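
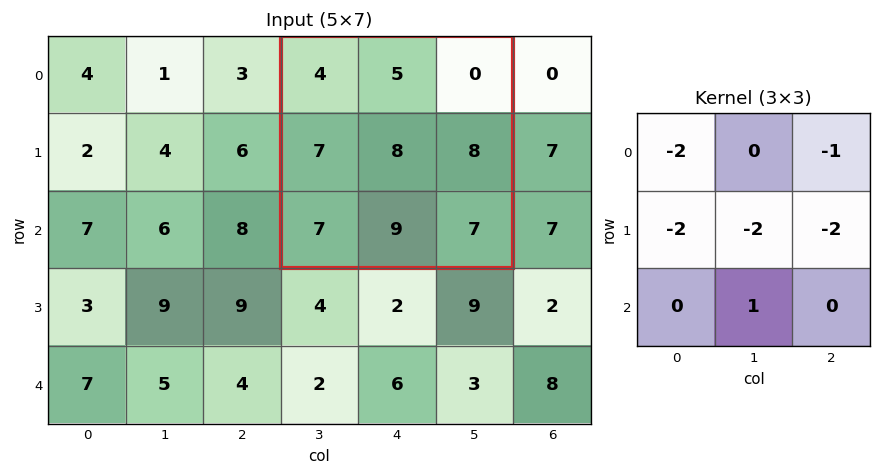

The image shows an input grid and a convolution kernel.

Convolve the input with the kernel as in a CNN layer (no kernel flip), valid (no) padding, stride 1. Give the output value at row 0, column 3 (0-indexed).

The receptive field on the input at this output position is [4 5 0 / 7 8 8 / 7 9 7]. Elementwise product with the kernel and sum: 4·-2 + 0·-1 + 7·-2 + 8·-2 + 8·-2 + 9·1.

-45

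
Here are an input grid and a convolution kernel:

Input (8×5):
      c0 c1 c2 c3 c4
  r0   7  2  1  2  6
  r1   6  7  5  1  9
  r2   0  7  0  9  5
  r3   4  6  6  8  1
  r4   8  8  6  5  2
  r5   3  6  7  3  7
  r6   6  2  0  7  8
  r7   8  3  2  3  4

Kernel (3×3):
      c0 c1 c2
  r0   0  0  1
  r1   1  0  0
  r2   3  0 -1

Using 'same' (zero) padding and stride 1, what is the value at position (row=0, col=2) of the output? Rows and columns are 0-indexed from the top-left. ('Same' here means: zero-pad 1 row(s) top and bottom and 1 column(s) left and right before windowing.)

The receptive field on the zero-padded input at this output position is [0 0 0 / 2 1 2 / 7 5 1]. Elementwise product with the kernel and sum: 0·1 + 2·1 + 7·3 + 1·-1.

22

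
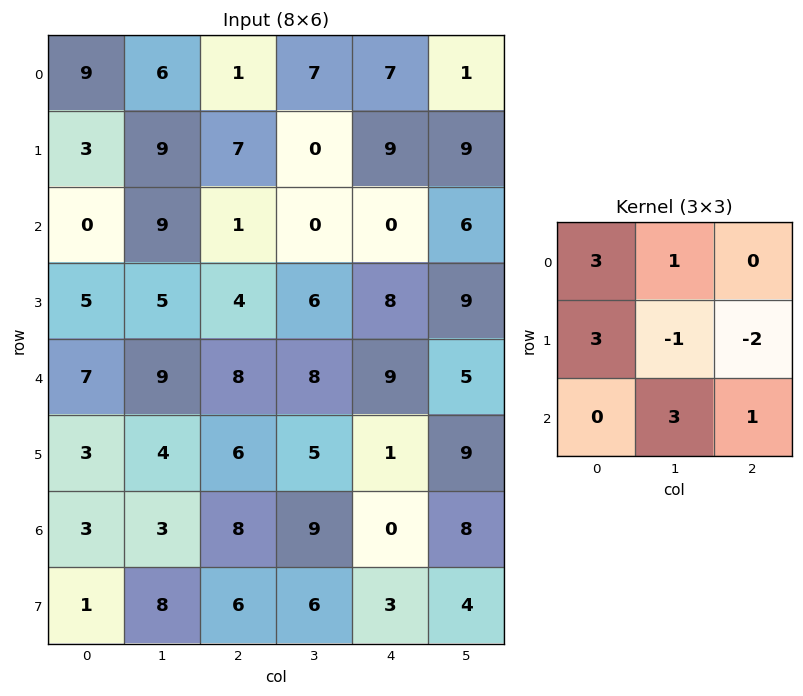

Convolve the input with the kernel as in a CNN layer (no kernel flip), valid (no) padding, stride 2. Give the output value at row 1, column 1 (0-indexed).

26

The receptive field on the input at this output position is [1 0 0 / 4 6 8 / 8 8 9]. Elementwise product with the kernel and sum: 1·3 + 0·1 + 4·3 + 6·-1 + 8·-2 + 8·3 + 9·1.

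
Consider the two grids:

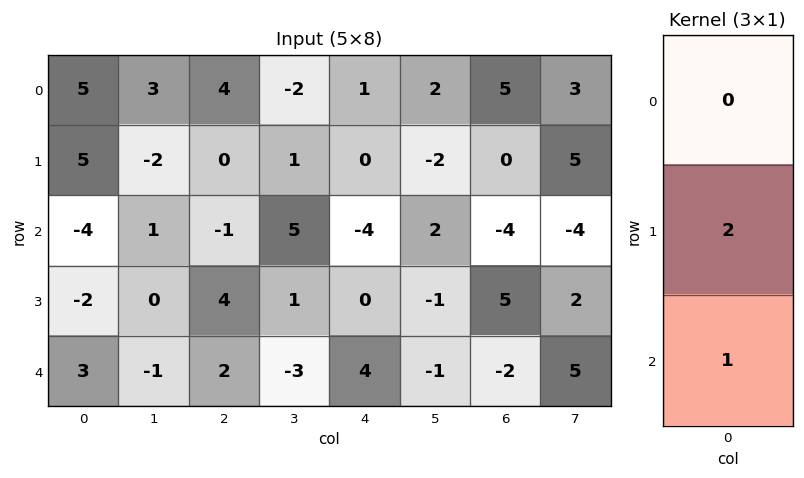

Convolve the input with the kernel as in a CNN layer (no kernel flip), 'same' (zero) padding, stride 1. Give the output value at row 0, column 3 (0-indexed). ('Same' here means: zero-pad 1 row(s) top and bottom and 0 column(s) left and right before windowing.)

-3

The receptive field on the zero-padded input at this output position is [0 / -2 / 1]. Elementwise product with the kernel and sum: -2·2 + 1·1.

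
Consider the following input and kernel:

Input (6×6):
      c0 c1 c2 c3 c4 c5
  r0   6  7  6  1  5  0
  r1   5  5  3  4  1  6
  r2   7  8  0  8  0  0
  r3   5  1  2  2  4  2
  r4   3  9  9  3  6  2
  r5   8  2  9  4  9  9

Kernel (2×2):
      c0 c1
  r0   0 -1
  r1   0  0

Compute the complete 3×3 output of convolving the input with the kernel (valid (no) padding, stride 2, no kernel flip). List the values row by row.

-7 -1 0
-8 -8 0
-9 -3 -2

Output[0,0]: The receptive field on the input at this output position is [6 7 / 5 5]. Elementwise product with the kernel and sum: 7·-1.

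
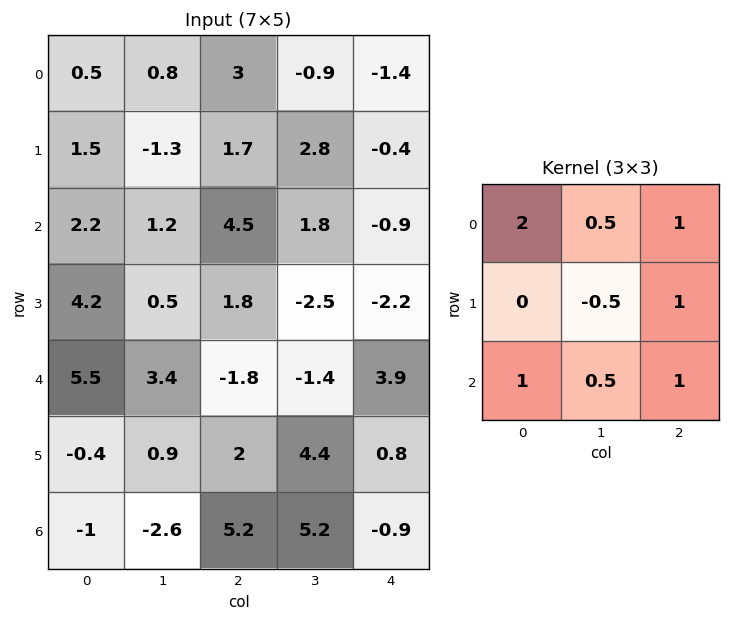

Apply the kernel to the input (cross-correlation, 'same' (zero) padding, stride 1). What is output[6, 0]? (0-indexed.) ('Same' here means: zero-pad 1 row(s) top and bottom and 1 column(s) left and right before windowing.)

-1.4

The receptive field on the zero-padded input at this output position is [0 -0.4 0.9 / 0 -1 -2.6 / 0 0 0]. Elementwise product with the kernel and sum: 0·2 + -0.4·0.5 + 0.9·1 + -1·-0.5 + -2.6·1 + 0·1 + 0·0.5 + 0·1.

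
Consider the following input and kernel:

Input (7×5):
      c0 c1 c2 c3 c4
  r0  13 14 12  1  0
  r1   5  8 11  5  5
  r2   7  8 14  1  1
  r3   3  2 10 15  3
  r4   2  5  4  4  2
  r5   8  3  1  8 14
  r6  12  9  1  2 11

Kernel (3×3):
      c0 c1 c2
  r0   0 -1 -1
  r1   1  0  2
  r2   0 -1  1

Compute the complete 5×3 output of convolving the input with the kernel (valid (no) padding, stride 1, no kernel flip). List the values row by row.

Output[0,0]: The receptive field on the input at this output position is [13 14 12 / 5 8 11 / 7 8 14]. Elementwise product with the kernel and sum: 14·-1 + 12·-1 + 5·1 + 11·2 + 8·-1 + 14·1.
Output[0,1]: The receptive field on the input at this output position is [14 12 1 / 8 11 5 / 8 14 1]. Elementwise product with the kernel and sum: 12·-1 + 1·-1 + 8·1 + 5·2 + 14·-1 + 1·1.

7 -8 20
24 -1 -6
0 17 12
-4 -5 -4
-7 12 32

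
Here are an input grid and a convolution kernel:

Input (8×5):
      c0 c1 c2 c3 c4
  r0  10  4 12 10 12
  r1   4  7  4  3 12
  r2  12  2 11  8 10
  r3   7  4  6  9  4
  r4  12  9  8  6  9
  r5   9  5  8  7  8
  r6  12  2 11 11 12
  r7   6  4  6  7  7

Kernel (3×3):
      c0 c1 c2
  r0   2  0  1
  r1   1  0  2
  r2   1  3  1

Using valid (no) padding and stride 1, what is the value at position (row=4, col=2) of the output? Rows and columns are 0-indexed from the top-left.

105

The receptive field on the input at this output position is [8 6 9 / 8 7 8 / 11 11 12]. Elementwise product with the kernel and sum: 8·2 + 9·1 + 8·1 + 8·2 + 11·1 + 11·3 + 12·1.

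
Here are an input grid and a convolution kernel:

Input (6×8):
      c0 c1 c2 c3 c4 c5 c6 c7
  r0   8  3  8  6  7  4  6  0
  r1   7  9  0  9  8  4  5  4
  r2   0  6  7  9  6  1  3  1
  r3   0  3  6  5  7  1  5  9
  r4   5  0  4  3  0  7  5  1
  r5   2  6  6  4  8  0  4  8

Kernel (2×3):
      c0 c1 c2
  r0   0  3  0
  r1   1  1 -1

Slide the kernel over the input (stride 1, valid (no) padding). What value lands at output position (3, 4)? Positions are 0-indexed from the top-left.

The receptive field on the input at this output position is [7 1 5 / 0 7 5]. Elementwise product with the kernel and sum: 1·3 + 0·1 + 7·1 + 5·-1.

5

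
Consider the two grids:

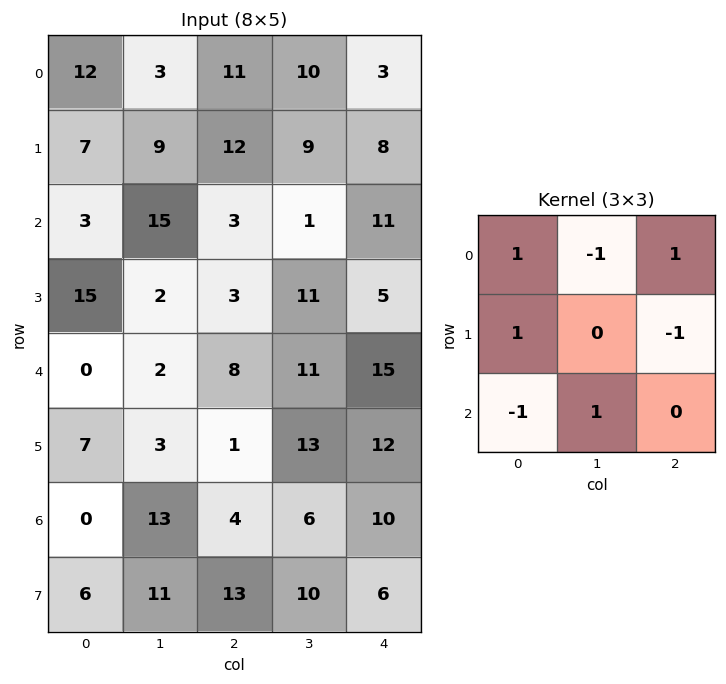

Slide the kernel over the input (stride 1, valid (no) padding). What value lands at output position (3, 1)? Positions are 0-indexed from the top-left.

-1

The receptive field on the input at this output position is [2 3 11 / 2 8 11 / 3 1 13]. Elementwise product with the kernel and sum: 2·1 + 3·-1 + 11·1 + 2·1 + 11·-1 + 3·-1 + 1·1.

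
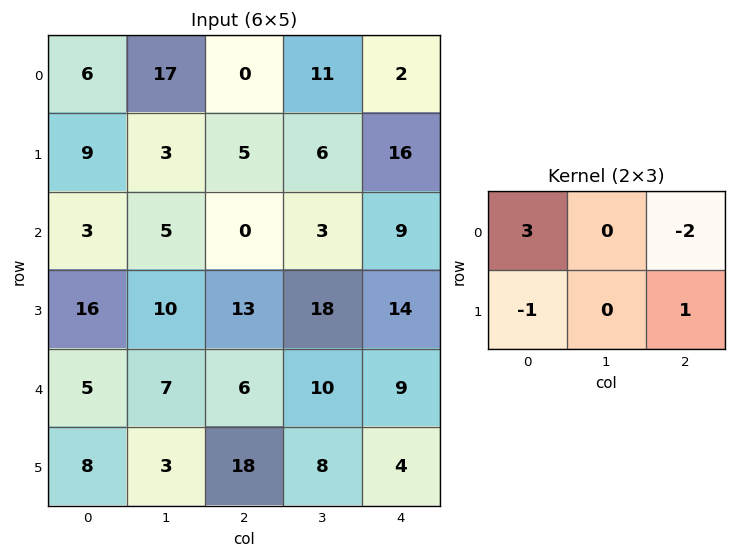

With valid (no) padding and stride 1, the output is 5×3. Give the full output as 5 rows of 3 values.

Output[0,0]: The receptive field on the input at this output position is [6 17 0 / 9 3 5]. Elementwise product with the kernel and sum: 6·3 + 0·-2 + 9·-1 + 5·1.
Output[0,1]: The receptive field on the input at this output position is [17 0 11 / 3 5 6]. Elementwise product with the kernel and sum: 17·3 + 11·-2 + 3·-1 + 6·1.

14 32 7
14 -5 -8
6 17 -17
23 -3 14
13 6 -14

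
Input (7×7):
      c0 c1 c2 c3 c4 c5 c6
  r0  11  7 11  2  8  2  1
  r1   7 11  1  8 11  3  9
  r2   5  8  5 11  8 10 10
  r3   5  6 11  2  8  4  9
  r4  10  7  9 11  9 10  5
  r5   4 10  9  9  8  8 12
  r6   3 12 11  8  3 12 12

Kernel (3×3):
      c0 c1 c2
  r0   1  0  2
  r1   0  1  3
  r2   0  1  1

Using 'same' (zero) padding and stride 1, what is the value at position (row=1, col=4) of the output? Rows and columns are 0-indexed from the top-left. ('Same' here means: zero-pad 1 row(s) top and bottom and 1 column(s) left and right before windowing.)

The receptive field on the zero-padded input at this output position is [2 8 2 / 8 11 3 / 11 8 10]. Elementwise product with the kernel and sum: 2·1 + 2·2 + 11·1 + 3·3 + 8·1 + 10·1.

44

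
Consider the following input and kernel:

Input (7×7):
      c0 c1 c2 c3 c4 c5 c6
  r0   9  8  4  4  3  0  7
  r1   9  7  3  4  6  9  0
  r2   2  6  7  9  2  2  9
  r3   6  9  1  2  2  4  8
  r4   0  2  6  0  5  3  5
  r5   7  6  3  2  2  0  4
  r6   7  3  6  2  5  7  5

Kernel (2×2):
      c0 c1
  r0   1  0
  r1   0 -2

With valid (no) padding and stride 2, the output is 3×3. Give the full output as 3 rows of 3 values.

-5 -4 -15
-16 3 -6
-12 2 5

Output[0,0]: The receptive field on the input at this output position is [9 8 / 9 7]. Elementwise product with the kernel and sum: 9·1 + 7·-2.
Output[0,1]: The receptive field on the input at this output position is [4 4 / 3 4]. Elementwise product with the kernel and sum: 4·1 + 4·-2.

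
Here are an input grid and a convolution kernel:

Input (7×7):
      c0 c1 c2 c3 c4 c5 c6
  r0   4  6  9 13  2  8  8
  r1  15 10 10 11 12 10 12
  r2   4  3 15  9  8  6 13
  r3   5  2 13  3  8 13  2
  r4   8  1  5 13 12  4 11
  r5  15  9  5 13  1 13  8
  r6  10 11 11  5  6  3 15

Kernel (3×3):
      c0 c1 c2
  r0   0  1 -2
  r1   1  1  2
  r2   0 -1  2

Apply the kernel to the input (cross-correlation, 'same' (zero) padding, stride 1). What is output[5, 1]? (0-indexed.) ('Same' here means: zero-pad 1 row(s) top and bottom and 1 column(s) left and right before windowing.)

The receptive field on the zero-padded input at this output position is [8 1 5 / 15 9 5 / 10 11 11]. Elementwise product with the kernel and sum: 1·1 + 5·-2 + 15·1 + 9·1 + 5·2 + 11·-1 + 11·2.

36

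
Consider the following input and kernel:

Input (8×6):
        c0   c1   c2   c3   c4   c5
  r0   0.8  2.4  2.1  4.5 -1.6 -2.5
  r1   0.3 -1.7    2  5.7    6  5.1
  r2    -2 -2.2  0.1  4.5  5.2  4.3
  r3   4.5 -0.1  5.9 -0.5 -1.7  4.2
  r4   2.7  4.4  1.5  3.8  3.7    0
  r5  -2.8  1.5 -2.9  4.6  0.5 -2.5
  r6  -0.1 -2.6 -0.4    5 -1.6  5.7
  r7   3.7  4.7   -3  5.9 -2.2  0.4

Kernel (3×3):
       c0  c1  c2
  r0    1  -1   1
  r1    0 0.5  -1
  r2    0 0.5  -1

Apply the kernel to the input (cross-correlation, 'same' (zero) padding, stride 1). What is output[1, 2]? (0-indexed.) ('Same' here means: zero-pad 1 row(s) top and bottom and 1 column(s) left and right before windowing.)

-4.35

The receptive field on the zero-padded input at this output position is [2.4 2.1 4.5 / -1.7 2 5.7 / -2.2 0.1 4.5]. Elementwise product with the kernel and sum: 2.4·1 + 2.1·-1 + 4.5·1 + 2·0.5 + 5.7·-1 + 0.1·0.5 + 4.5·-1.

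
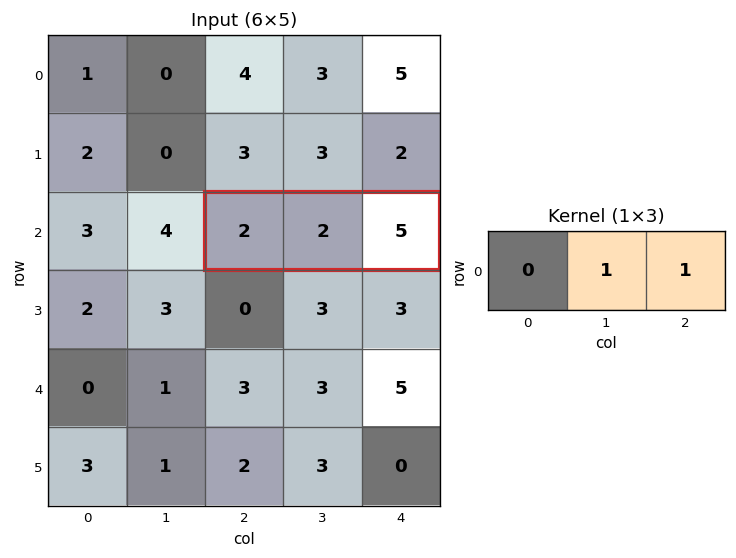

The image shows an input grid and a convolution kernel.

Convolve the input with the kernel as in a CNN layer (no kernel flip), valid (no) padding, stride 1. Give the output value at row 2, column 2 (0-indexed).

7

The receptive field on the input at this output position is [2 2 5]. Elementwise product with the kernel and sum: 2·1 + 5·1.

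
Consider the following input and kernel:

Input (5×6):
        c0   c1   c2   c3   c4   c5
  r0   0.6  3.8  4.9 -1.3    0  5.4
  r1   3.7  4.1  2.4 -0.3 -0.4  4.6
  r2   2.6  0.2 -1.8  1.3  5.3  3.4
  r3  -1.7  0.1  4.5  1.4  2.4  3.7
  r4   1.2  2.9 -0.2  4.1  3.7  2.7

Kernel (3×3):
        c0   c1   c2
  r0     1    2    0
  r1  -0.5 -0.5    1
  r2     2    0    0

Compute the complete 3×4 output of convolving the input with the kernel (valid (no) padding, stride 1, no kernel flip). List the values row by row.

11.9 10.45 -2.75 6.25
5.3 11.2 16.35 1.8
10.7 1.5 -0.15 21.9

Output[0,0]: The receptive field on the input at this output position is [0.6 3.8 4.9 / 3.7 4.1 2.4 / 2.6 0.2 -1.8]. Elementwise product with the kernel and sum: 0.6·1 + 3.8·2 + 3.7·-0.5 + 4.1·-0.5 + 2.4·1 + 2.6·2.
Output[0,1]: The receptive field on the input at this output position is [3.8 4.9 -1.3 / 4.1 2.4 -0.3 / 0.2 -1.8 1.3]. Elementwise product with the kernel and sum: 3.8·1 + 4.9·2 + 4.1·-0.5 + 2.4·-0.5 + -0.3·1 + 0.2·2.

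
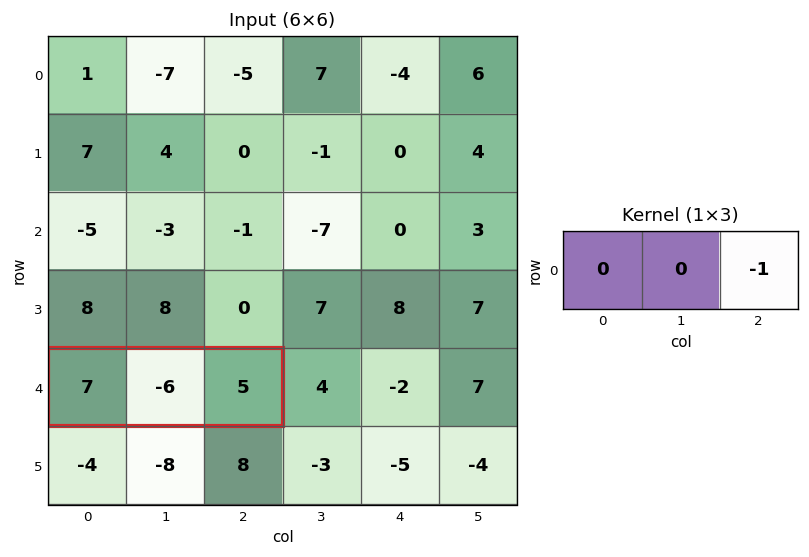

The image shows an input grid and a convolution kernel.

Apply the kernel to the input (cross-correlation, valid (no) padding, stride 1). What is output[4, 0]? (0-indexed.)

The receptive field on the input at this output position is [7 -6 5]. Elementwise product with the kernel and sum: 5·-1.

-5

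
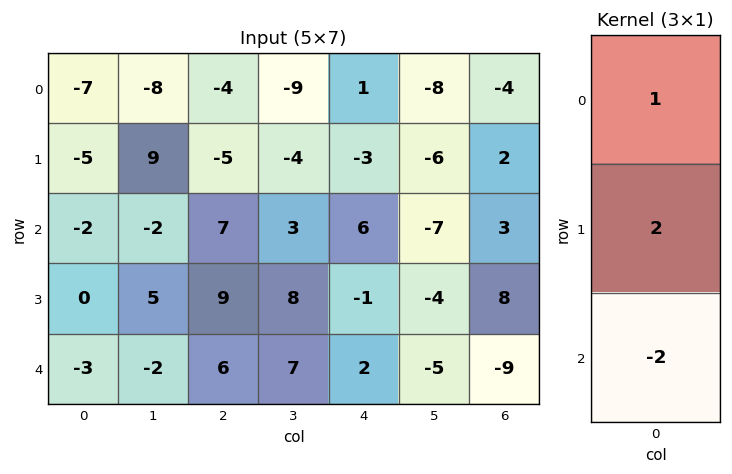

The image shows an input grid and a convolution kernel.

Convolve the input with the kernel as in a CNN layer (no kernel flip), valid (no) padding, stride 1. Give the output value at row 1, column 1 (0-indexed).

-5

The receptive field on the input at this output position is [9 / -2 / 5]. Elementwise product with the kernel and sum: 9·1 + -2·2 + 5·-2.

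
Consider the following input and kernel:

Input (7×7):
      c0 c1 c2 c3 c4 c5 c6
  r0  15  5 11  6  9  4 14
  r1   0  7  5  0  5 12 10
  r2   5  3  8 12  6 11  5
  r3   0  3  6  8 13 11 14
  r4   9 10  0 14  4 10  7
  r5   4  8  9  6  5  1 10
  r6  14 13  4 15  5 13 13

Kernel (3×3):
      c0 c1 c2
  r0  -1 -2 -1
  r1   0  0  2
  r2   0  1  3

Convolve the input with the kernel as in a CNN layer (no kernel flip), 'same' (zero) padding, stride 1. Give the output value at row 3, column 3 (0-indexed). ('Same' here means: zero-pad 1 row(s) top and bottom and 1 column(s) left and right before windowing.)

14

The receptive field on the zero-padded input at this output position is [8 12 6 / 6 8 13 / 0 14 4]. Elementwise product with the kernel and sum: 8·-1 + 12·-2 + 6·-1 + 13·2 + 14·1 + 4·3.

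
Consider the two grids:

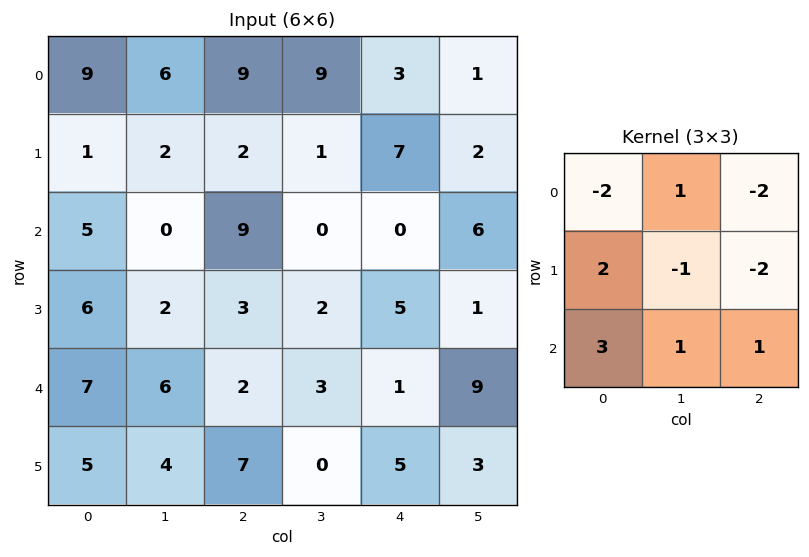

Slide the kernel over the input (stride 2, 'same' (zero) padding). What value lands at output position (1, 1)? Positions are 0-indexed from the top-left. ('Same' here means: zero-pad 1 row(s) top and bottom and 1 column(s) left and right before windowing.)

The receptive field on the zero-padded input at this output position is [2 2 1 / 0 9 0 / 2 3 2]. Elementwise product with the kernel and sum: 2·-2 + 2·1 + 1·-2 + 0·2 + 9·-1 + 0·-2 + 2·3 + 3·1 + 2·1.

-2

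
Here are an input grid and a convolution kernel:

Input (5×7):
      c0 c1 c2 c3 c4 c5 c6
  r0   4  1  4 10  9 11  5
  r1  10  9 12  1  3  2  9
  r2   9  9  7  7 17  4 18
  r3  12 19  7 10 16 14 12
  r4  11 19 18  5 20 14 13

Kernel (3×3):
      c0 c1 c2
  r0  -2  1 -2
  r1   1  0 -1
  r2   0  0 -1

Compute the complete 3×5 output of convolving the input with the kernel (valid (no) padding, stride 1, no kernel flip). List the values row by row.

Output[0,0]: The receptive field on the input at this output position is [4 1 4 / 10 9 12 / 9 9 7]. Elementwise product with the kernel and sum: 4·-2 + 1·1 + 4·-2 + 10·1 + 12·-1 + 7·-1.

-24 -17 -24 -38 -41
-40 -16 -55 -14 -35
-36 -21 -70 -23 -75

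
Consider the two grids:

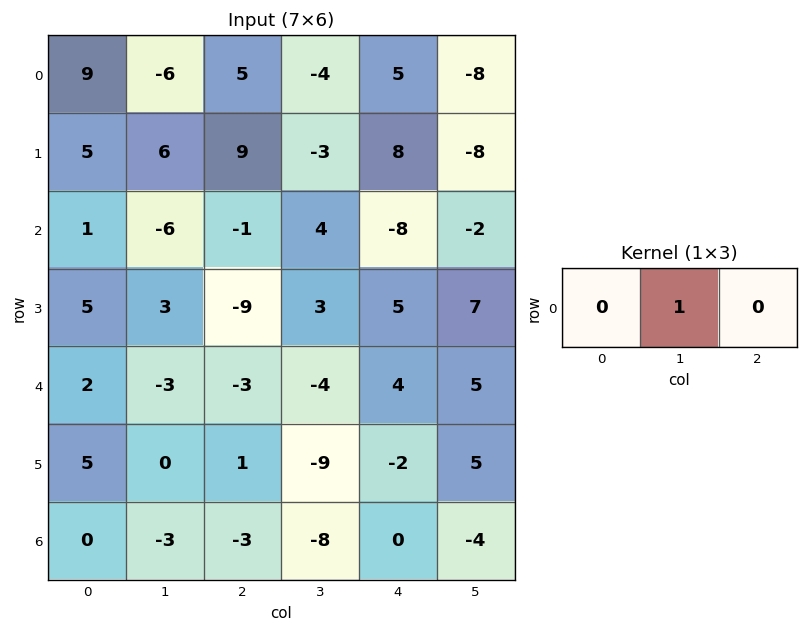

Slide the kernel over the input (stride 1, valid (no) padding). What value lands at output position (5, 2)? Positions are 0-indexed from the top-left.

-9

The receptive field on the input at this output position is [1 -9 -2]. Elementwise product with the kernel and sum: -9·1.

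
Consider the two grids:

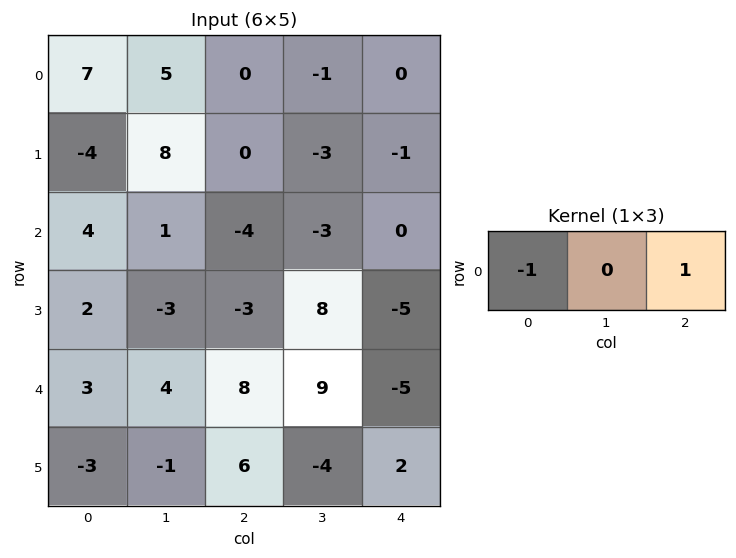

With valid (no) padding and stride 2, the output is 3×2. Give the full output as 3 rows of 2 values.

-7 0
-8 4
5 -13

Output[0,0]: The receptive field on the input at this output position is [7 5 0]. Elementwise product with the kernel and sum: 7·-1 + 0·1.
Output[0,1]: The receptive field on the input at this output position is [0 -1 0]. Elementwise product with the kernel and sum: 0·-1 + 0·1.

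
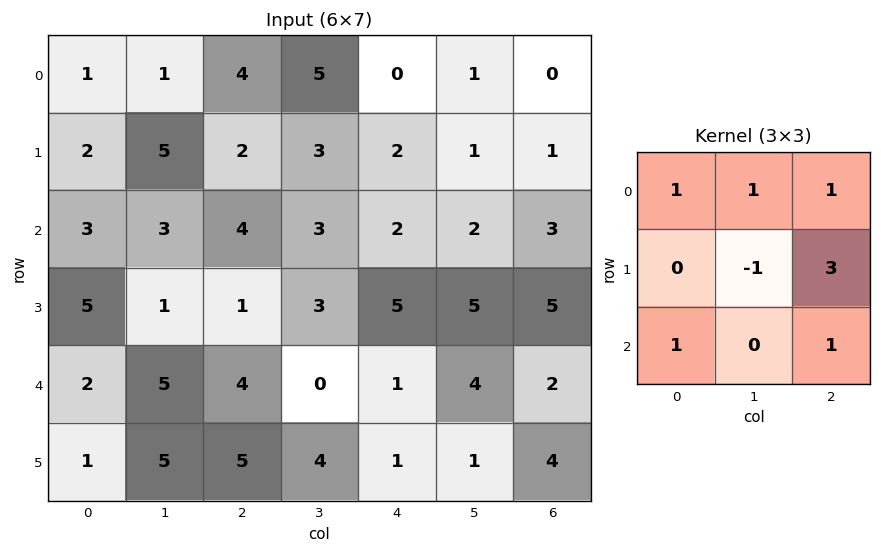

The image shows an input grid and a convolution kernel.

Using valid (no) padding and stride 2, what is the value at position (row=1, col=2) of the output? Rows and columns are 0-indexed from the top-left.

The receptive field on the input at this output position is [2 2 3 / 5 5 5 / 1 4 2]. Elementwise product with the kernel and sum: 2·1 + 2·1 + 3·1 + 5·-1 + 5·3 + 1·1 + 2·1.

20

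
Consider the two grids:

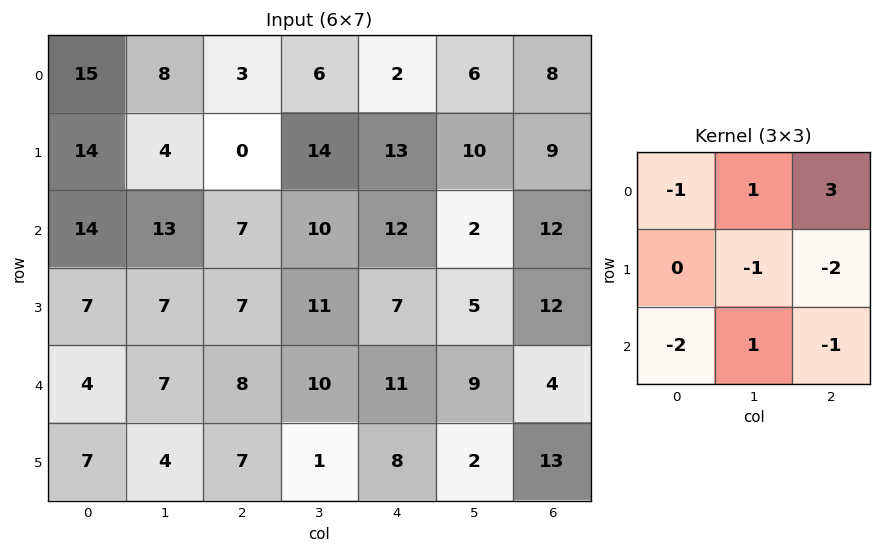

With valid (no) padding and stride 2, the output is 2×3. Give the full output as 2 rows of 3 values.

-24 -47 -34
-10 -3 -20

Output[0,0]: The receptive field on the input at this output position is [15 8 3 / 14 4 0 / 14 13 7]. Elementwise product with the kernel and sum: 15·-1 + 8·1 + 3·3 + 4·-1 + 0·-2 + 14·-2 + 13·1 + 7·-1.
Output[0,1]: The receptive field on the input at this output position is [3 6 2 / 0 14 13 / 7 10 12]. Elementwise product with the kernel and sum: 3·-1 + 6·1 + 2·3 + 14·-1 + 13·-2 + 7·-2 + 10·1 + 12·-1.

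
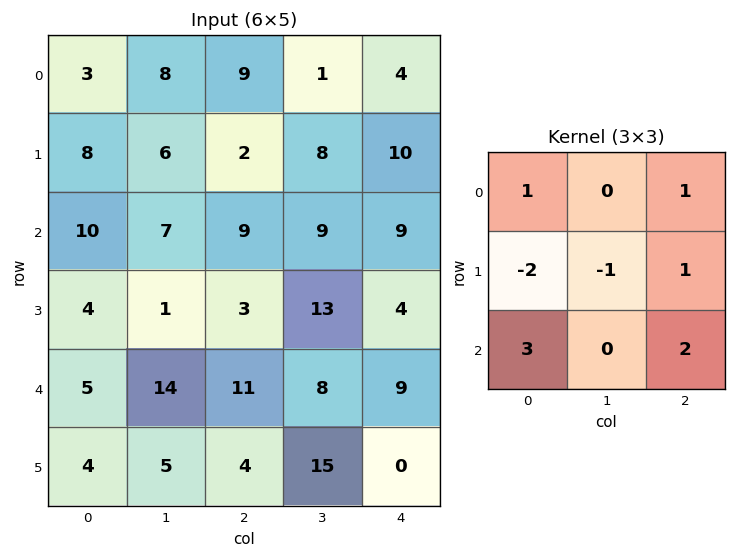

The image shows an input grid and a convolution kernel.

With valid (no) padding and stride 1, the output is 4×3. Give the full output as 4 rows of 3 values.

Output[0,0]: The receptive field on the input at this output position is [3 8 9 / 8 6 2 / 10 7 9]. Elementwise product with the kernel and sum: 3·1 + 9·1 + 8·-2 + 6·-1 + 2·1 + 10·3 + 9·2.

40 42 56
10 29 11
50 82 54
14 28 -2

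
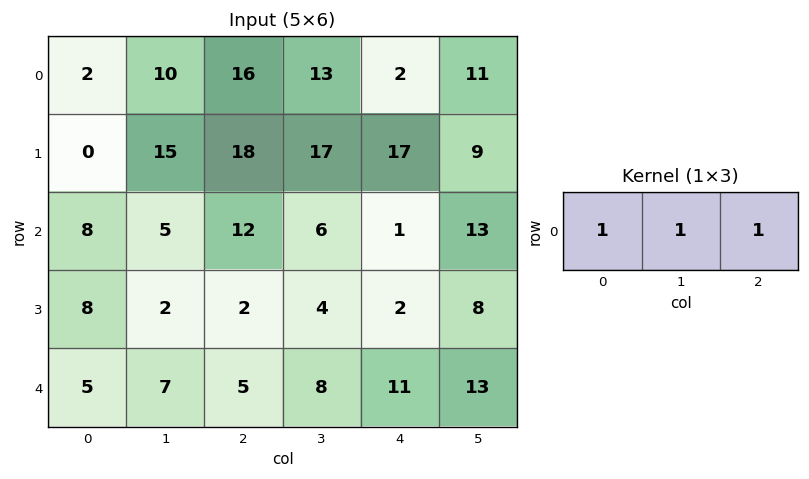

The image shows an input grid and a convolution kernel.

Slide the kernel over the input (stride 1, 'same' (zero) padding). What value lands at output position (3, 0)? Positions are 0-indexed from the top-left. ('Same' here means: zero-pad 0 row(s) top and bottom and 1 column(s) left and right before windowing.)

10

The receptive field on the zero-padded input at this output position is [0 8 2]. Elementwise product with the kernel and sum: 0·1 + 8·1 + 2·1.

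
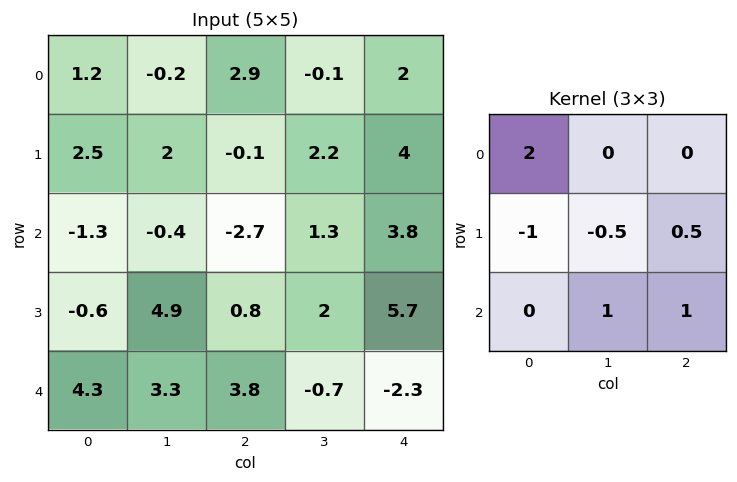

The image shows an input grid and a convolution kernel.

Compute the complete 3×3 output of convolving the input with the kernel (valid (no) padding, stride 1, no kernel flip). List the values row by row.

Output[0,0]: The receptive field on the input at this output position is [1.2 -0.2 2.9 / 2.5 2 -0.1 / -1.3 -0.4 -2.7]. Elementwise product with the kernel and sum: 1.2·2 + 2.5·-1 + 2·-0.5 + -0.1·0.5 + -0.4·1 + -2.7·1.

-4.25 -2.65 11.9
10.85 9.2 11.45
3.05 -2 -7.35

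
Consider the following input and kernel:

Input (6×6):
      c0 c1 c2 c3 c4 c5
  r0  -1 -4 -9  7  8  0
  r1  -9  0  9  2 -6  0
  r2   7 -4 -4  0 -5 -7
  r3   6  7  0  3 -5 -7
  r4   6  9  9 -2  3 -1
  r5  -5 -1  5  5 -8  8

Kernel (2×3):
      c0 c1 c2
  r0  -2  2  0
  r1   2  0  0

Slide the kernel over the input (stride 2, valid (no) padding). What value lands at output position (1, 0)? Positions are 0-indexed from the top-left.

-10

The receptive field on the input at this output position is [7 -4 -4 / 6 7 0]. Elementwise product with the kernel and sum: 7·-2 + -4·2 + 6·2.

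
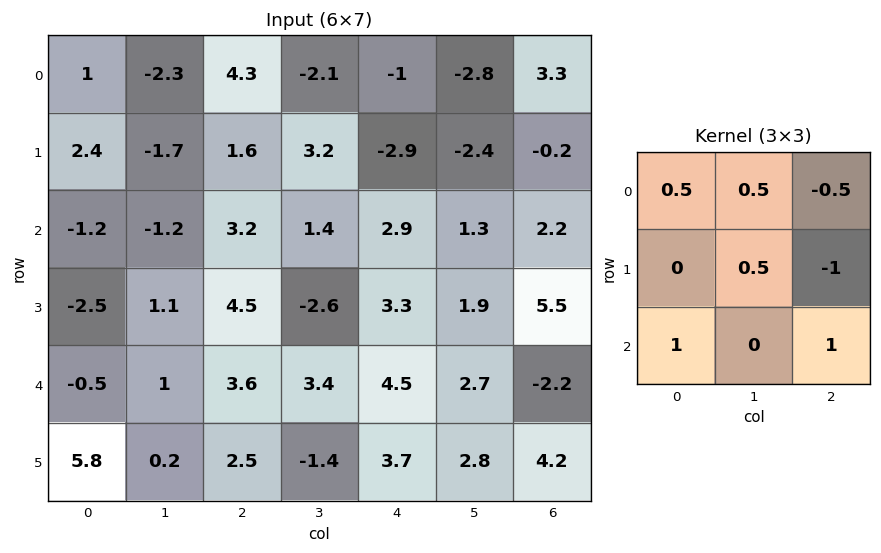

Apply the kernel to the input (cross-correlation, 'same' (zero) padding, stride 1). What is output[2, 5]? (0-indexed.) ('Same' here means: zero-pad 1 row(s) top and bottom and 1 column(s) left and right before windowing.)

The receptive field on the zero-padded input at this output position is [-2.9 -2.4 -0.2 / 2.9 1.3 2.2 / 3.3 1.9 5.5]. Elementwise product with the kernel and sum: -2.9·0.5 + -2.4·0.5 + -0.2·-0.5 + 1.3·0.5 + 2.2·-1 + 3.3·1 + 5.5·1.

4.7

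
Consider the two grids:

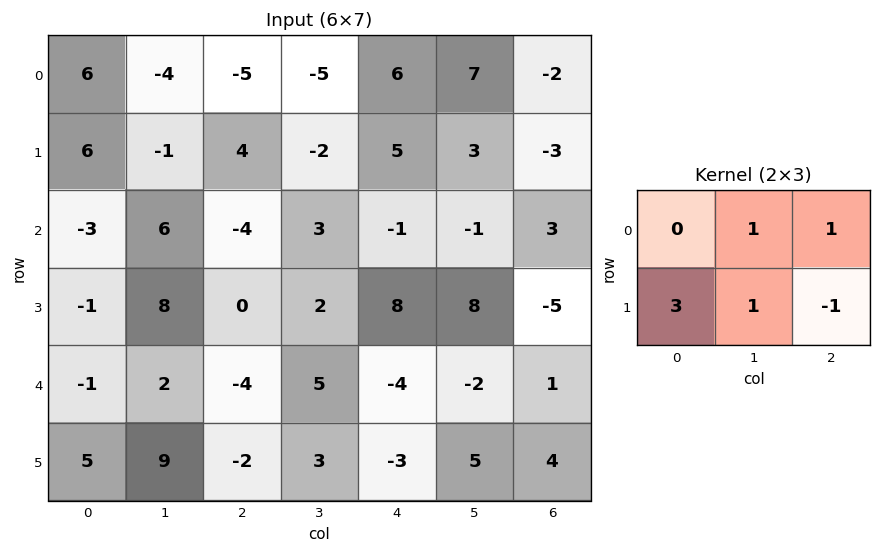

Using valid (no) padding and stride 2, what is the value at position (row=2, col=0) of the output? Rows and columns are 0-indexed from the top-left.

24

The receptive field on the input at this output position is [-1 2 -4 / 5 9 -2]. Elementwise product with the kernel and sum: 2·1 + -4·1 + 5·3 + 9·1 + -2·-1.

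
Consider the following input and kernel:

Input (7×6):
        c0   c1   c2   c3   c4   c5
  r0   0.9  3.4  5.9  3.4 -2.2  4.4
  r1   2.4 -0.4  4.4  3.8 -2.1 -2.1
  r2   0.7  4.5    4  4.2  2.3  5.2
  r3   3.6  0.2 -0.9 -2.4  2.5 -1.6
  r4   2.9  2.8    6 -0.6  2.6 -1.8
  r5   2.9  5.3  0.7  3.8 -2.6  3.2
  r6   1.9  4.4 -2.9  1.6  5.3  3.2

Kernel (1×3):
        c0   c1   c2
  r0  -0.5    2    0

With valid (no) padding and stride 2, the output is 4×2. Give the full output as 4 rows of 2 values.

Output[0,0]: The receptive field on the input at this output position is [0.9 3.4 5.9]. Elementwise product with the kernel and sum: 0.9·-0.5 + 3.4·2.
Output[0,1]: The receptive field on the input at this output position is [5.9 3.4 -2.2]. Elementwise product with the kernel and sum: 5.9·-0.5 + 3.4·2.

6.35 3.85
8.65 6.4
4.15 -4.2
7.85 4.65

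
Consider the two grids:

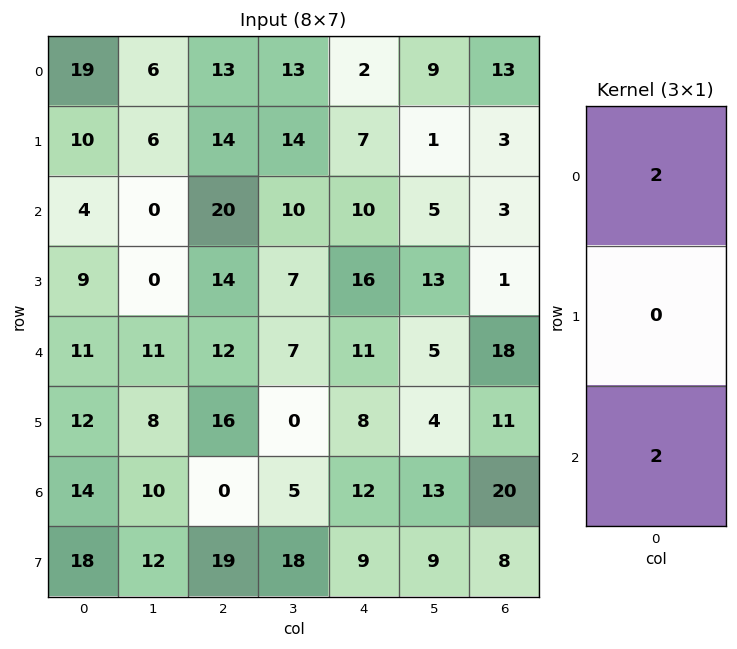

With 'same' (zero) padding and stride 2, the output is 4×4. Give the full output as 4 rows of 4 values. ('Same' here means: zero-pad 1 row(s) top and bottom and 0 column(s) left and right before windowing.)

20 28 14 6
38 56 46 8
42 60 48 24
60 70 34 38

Output[0,0]: The receptive field on the zero-padded input at this output position is [0 / 19 / 10]. Elementwise product with the kernel and sum: 0·2 + 10·2.
Output[0,1]: The receptive field on the zero-padded input at this output position is [0 / 13 / 14]. Elementwise product with the kernel and sum: 0·2 + 14·2.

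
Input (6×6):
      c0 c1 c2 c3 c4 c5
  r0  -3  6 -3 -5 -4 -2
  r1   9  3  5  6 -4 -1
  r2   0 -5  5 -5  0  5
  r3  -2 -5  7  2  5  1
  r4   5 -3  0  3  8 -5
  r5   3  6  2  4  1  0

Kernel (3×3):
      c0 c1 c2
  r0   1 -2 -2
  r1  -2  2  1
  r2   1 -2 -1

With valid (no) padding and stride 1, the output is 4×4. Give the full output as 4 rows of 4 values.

Output[0,0]: The receptive field on the input at this output position is [-3 6 -3 / 9 3 5 / 0 -5 5]. Elementwise product with the kernel and sum: -3·1 + 6·-2 + -3·-2 + 9·-2 + 3·2 + 5·1 + 0·1 + -5·-2 + 5·-1.
Output[0,1]: The receptive field on the input at this output position is [6 -3 -5 / 3 5 6 / -5 5 -5]. Elementwise product with the kernel and sum: 6·1 + -3·-2 + -5·-2 + 3·-2 + 5·2 + 6·1 + -5·1 + 5·-2 + -5·-1.

-11 22 28 -24
-11 -25 -21 22
12 15 -4 -16
-33 -16 0 -3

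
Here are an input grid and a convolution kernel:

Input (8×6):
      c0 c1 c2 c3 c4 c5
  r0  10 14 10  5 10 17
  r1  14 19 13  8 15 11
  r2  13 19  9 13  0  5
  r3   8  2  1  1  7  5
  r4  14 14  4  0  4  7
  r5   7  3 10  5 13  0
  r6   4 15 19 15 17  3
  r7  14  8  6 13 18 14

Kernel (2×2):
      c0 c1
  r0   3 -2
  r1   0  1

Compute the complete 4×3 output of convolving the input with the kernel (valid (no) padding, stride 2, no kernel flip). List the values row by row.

21 28 7
3 2 -5
17 17 -2
-10 40 59

Output[0,0]: The receptive field on the input at this output position is [10 14 / 14 19]. Elementwise product with the kernel and sum: 10·3 + 14·-2 + 19·1.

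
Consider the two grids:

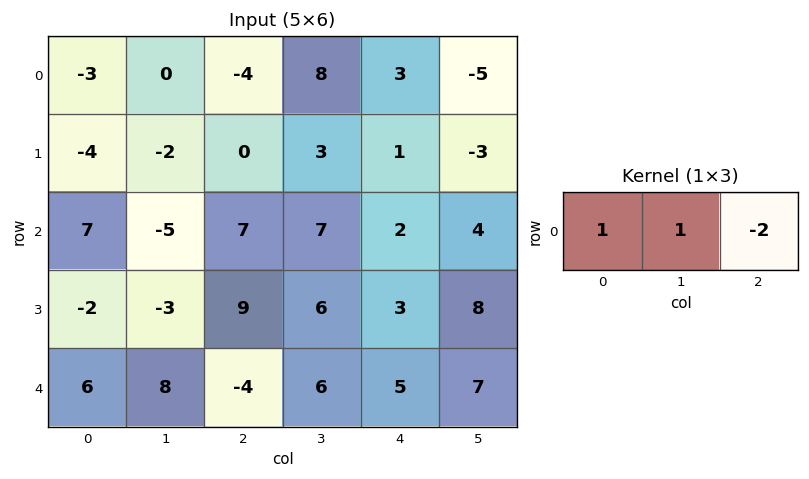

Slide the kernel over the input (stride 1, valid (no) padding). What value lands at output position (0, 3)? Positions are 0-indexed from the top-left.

21

The receptive field on the input at this output position is [8 3 -5]. Elementwise product with the kernel and sum: 8·1 + 3·1 + -5·-2.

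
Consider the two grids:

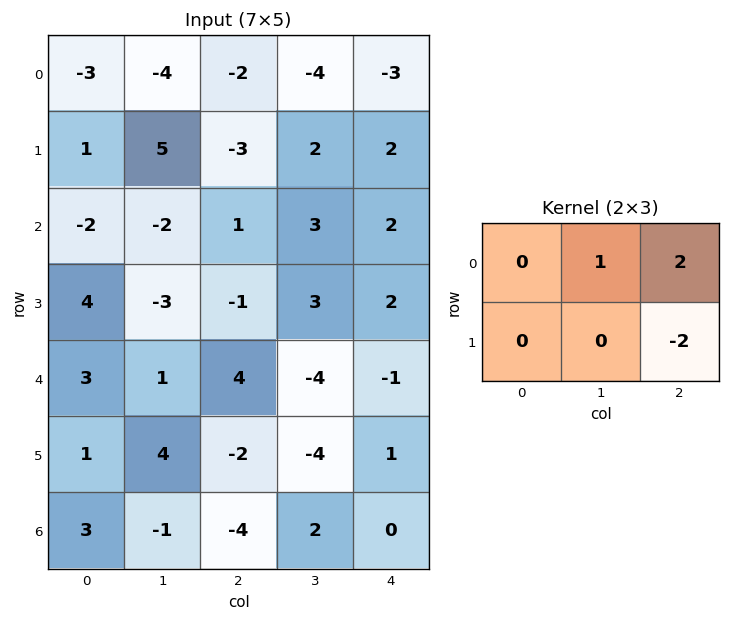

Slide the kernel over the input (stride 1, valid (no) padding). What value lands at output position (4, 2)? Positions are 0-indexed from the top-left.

-8

The receptive field on the input at this output position is [4 -4 -1 / -2 -4 1]. Elementwise product with the kernel and sum: -4·1 + -1·2 + 1·-2.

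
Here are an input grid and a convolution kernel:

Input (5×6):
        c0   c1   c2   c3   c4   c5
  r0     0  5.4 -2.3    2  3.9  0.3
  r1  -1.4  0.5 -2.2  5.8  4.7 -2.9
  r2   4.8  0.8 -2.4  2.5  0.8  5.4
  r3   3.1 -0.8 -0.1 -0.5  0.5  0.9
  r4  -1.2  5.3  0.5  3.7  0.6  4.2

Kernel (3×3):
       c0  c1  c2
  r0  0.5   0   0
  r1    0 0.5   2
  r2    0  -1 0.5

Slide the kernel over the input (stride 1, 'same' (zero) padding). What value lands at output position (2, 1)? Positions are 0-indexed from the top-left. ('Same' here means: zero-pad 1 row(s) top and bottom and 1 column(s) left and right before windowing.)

The receptive field on the zero-padded input at this output position is [-1.4 0.5 -2.2 / 4.8 0.8 -2.4 / 3.1 -0.8 -0.1]. Elementwise product with the kernel and sum: -1.4·0.5 + 0.8·0.5 + -2.4·2 + -0.8·-1 + -0.1·0.5.

-4.35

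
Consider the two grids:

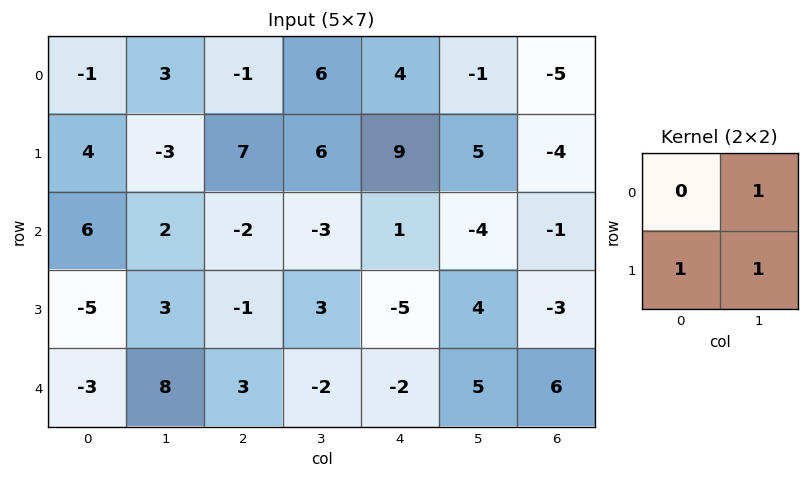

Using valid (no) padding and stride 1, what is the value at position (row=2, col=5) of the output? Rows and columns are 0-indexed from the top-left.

0

The receptive field on the input at this output position is [-4 -1 / 4 -3]. Elementwise product with the kernel and sum: -1·1 + 4·1 + -3·1.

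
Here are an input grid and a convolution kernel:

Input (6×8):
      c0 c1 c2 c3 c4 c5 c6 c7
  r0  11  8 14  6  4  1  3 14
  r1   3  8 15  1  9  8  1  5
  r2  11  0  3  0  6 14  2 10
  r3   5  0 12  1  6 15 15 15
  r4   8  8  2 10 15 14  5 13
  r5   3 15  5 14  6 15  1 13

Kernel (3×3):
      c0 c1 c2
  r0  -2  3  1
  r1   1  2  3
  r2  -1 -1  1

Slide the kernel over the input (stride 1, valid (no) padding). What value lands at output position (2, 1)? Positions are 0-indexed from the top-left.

The receptive field on the input at this output position is [0 3 0 / 0 12 1 / 8 2 10]. Elementwise product with the kernel and sum: 0·-2 + 3·3 + 0·1 + 0·1 + 12·2 + 1·3 + 8·-1 + 2·-1 + 10·1.

36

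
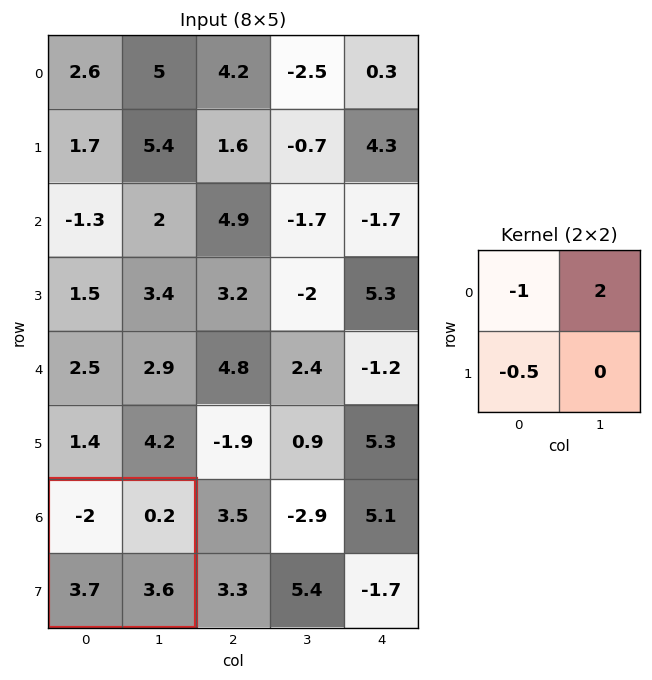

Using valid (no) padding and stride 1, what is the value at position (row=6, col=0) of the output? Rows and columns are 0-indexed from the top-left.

The receptive field on the input at this output position is [-2 0.2 / 3.7 3.6]. Elementwise product with the kernel and sum: -2·-1 + 0.2·2 + 3.7·-0.5.

0.55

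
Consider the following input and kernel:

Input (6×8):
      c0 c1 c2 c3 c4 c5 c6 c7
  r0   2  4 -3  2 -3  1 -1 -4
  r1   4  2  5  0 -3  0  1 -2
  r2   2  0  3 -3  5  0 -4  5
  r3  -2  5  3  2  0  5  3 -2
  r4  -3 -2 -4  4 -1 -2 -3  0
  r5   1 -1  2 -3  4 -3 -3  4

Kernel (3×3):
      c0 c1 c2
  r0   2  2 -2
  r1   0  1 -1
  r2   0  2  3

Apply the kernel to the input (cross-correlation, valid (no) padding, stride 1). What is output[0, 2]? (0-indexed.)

16

The receptive field on the input at this output position is [-3 2 -3 / 5 0 -3 / 3 -3 5]. Elementwise product with the kernel and sum: -3·2 + 2·2 + -3·-2 + 0·1 + -3·-1 + -3·2 + 5·3.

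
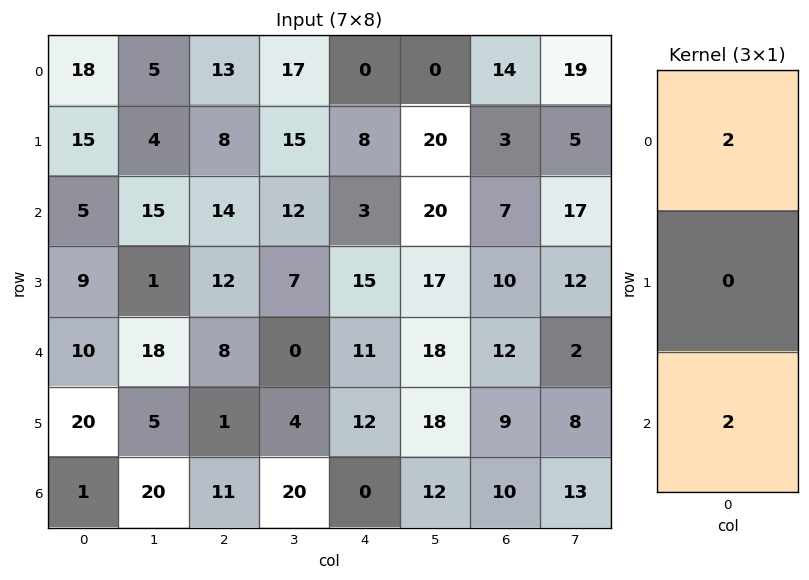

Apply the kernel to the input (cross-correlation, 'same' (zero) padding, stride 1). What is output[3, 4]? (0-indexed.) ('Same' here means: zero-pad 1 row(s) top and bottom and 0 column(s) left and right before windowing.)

The receptive field on the zero-padded input at this output position is [3 / 15 / 11]. Elementwise product with the kernel and sum: 3·2 + 11·2.

28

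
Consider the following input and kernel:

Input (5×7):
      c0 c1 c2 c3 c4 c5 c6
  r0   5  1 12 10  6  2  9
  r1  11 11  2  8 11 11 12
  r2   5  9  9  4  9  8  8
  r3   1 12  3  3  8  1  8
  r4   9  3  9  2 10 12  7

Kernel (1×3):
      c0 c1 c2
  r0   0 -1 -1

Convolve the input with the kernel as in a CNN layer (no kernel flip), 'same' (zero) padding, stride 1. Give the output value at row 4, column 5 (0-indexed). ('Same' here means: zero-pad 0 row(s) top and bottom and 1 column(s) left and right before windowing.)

-19

The receptive field on the zero-padded input at this output position is [10 12 7]. Elementwise product with the kernel and sum: 12·-1 + 7·-1.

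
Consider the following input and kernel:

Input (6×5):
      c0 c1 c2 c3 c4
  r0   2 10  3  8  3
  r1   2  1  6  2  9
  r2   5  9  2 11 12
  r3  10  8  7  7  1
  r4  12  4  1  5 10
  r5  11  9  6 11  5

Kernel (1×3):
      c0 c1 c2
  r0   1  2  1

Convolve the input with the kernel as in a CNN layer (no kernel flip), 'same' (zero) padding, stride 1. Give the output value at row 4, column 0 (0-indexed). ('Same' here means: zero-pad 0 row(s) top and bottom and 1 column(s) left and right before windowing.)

28

The receptive field on the zero-padded input at this output position is [0 12 4]. Elementwise product with the kernel and sum: 0·1 + 12·2 + 4·1.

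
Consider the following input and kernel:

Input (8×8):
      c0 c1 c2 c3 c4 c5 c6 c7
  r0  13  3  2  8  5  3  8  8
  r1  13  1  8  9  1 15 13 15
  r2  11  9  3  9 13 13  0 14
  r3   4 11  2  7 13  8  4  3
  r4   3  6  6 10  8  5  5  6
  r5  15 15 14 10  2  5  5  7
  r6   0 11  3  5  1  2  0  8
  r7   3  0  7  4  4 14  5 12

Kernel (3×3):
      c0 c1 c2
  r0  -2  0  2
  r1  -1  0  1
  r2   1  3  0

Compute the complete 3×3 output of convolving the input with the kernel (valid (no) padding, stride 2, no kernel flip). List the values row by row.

11 29 70
3 67 -12
38 10 4

Output[0,0]: The receptive field on the input at this output position is [13 3 2 / 13 1 8 / 11 9 3]. Elementwise product with the kernel and sum: 13·-2 + 2·2 + 13·-1 + 8·1 + 11·1 + 9·3.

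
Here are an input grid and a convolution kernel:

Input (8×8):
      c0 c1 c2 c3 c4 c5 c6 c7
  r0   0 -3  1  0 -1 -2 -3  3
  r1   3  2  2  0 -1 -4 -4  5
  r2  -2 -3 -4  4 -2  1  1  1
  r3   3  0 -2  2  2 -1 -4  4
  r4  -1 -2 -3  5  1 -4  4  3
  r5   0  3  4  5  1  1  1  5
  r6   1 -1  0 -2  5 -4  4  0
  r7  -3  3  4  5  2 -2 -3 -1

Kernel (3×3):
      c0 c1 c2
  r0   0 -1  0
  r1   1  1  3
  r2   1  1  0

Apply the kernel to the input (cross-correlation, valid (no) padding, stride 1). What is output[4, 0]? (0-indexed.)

The receptive field on the input at this output position is [-1 -2 -3 / 0 3 4 / 1 -1 0]. Elementwise product with the kernel and sum: -2·-1 + 0·1 + 3·1 + 4·3 + 1·1 + -1·1.

17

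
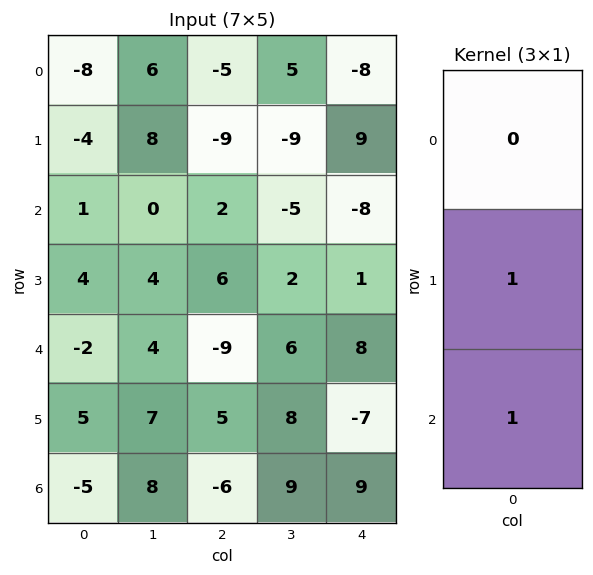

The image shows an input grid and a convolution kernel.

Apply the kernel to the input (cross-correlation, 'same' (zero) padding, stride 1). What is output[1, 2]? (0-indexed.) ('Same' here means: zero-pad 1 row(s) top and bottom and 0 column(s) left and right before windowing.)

-7

The receptive field on the zero-padded input at this output position is [-5 / -9 / 2]. Elementwise product with the kernel and sum: -9·1 + 2·1.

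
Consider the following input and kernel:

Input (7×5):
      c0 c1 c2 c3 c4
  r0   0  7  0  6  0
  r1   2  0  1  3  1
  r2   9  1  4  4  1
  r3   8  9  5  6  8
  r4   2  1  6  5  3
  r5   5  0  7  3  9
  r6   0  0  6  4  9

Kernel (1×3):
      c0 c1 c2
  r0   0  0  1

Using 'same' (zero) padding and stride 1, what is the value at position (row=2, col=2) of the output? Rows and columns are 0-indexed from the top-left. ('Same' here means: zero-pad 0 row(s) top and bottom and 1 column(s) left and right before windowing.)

The receptive field on the zero-padded input at this output position is [1 4 4]. Elementwise product with the kernel and sum: 4·1.

4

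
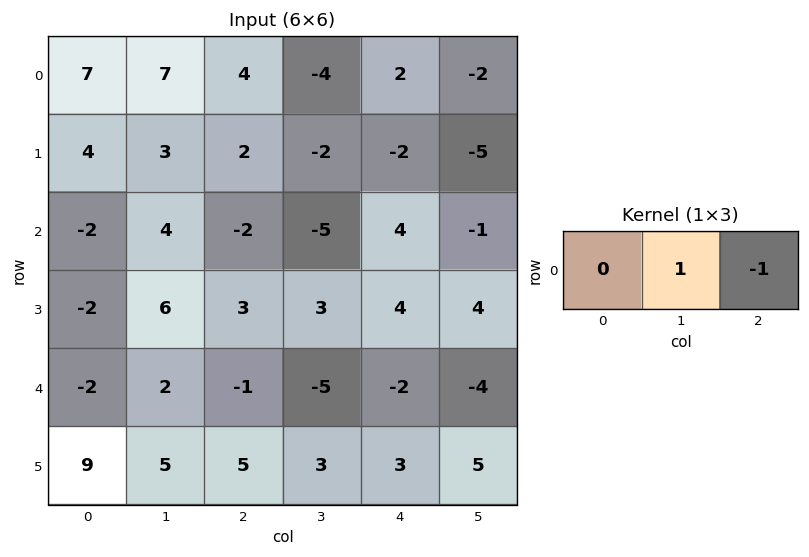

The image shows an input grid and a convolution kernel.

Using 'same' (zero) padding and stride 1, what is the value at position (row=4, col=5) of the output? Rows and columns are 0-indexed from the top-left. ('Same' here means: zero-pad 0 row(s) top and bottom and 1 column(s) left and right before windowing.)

-4

The receptive field on the zero-padded input at this output position is [-2 -4 0]. Elementwise product with the kernel and sum: -4·1 + 0·-1.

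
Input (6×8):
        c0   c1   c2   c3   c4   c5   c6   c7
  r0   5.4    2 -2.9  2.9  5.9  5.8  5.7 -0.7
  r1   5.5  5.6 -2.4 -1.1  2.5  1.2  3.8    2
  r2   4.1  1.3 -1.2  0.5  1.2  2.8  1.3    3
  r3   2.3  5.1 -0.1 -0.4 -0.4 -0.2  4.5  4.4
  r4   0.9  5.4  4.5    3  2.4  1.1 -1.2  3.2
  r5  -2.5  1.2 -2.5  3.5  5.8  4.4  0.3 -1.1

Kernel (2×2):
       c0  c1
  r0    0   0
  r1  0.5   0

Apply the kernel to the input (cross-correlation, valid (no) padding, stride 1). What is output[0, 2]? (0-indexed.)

The receptive field on the input at this output position is [-2.9 2.9 / -2.4 -1.1]. Elementwise product with the kernel and sum: -2.4·0.5.

-1.2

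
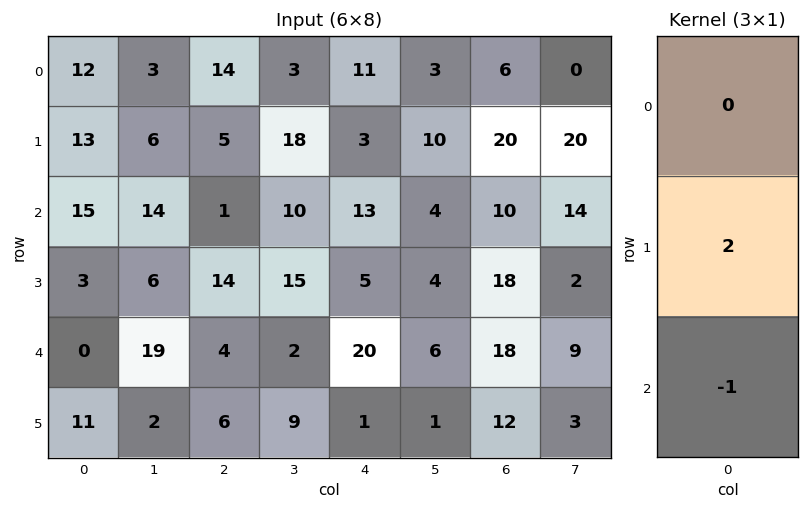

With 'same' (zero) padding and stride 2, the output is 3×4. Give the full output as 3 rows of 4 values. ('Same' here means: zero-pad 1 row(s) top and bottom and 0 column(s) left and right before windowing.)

11 23 19 -8
27 -12 21 2
-11 2 39 24

Output[0,0]: The receptive field on the zero-padded input at this output position is [0 / 12 / 13]. Elementwise product with the kernel and sum: 12·2 + 13·-1.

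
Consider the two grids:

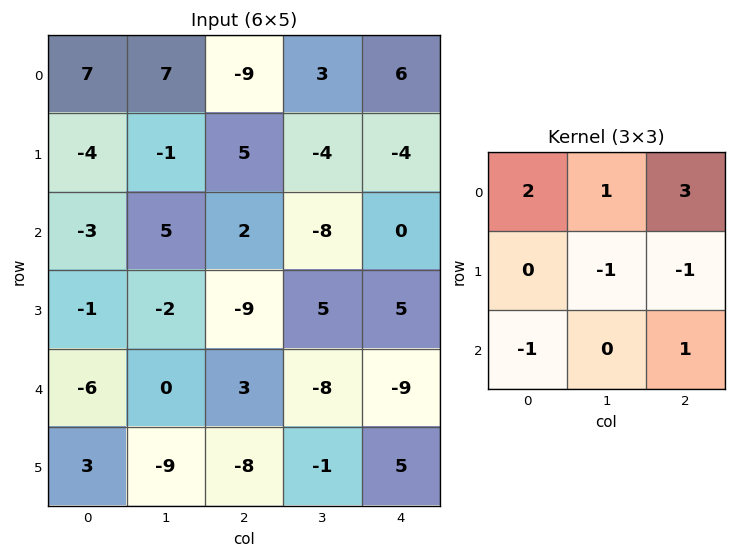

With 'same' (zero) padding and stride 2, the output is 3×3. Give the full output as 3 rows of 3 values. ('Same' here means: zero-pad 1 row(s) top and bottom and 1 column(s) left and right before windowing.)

Output[0,0]: The receptive field on the zero-padded input at this output position is [0 0 0 / 0 7 7 / 0 -4 -1]. Elementwise product with the kernel and sum: 0·2 + 0·1 + 0·3 + 7·-1 + 7·-1 + 0·-1 + -1·1.
Output[0,1]: The receptive field on the zero-padded input at this output position is [0 0 0 / 7 -9 3 / -1 5 -4]. Elementwise product with the kernel and sum: 0·2 + 0·1 + 0·3 + -9·-1 + 3·-1 + -1·-1 + -4·1.

-15 3 -2
-11 4 -17
-10 15 25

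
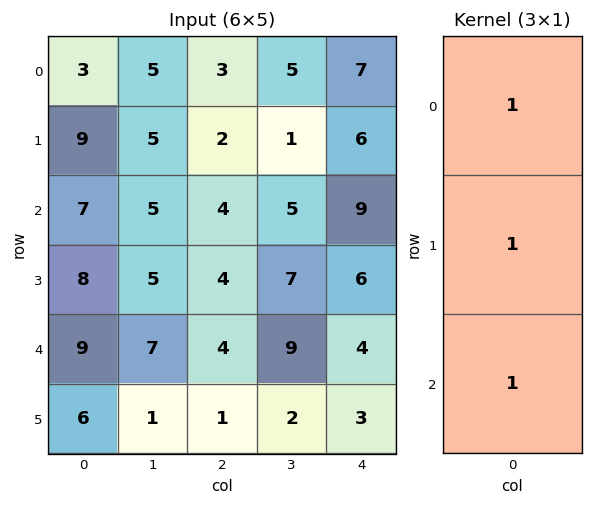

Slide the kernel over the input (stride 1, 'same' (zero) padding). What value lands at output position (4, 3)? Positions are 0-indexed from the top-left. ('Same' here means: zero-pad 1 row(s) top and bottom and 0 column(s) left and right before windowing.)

18

The receptive field on the zero-padded input at this output position is [7 / 9 / 2]. Elementwise product with the kernel and sum: 7·1 + 9·1 + 2·1.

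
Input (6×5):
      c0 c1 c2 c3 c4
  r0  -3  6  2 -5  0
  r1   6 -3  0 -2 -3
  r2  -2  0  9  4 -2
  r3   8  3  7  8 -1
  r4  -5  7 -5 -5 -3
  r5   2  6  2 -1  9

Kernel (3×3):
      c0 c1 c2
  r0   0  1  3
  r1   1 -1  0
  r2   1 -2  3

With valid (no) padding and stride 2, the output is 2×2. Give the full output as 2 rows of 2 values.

Output[0,0]: The receptive field on the input at this output position is [-3 6 2 / 6 -3 0 / -2 0 9]. Elementwise product with the kernel and sum: 6·1 + 2·3 + 6·1 + -3·-1 + -2·1 + 0·-2 + 9·3.
Output[0,1]: The receptive field on the input at this output position is [2 -5 0 / 0 -2 -3 / 9 4 -2]. Elementwise product with the kernel and sum: -5·1 + 0·3 + 0·1 + -2·-1 + 9·1 + 4·-2 + -2·3.

46 -8
-2 -7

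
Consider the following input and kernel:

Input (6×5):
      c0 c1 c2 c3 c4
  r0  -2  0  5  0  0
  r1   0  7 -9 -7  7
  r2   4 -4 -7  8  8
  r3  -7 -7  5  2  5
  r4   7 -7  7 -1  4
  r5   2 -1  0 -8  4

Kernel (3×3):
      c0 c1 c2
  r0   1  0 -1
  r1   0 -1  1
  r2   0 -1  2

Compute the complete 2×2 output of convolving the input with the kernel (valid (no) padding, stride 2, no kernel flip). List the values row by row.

-33 27
44 -3

Output[0,0]: The receptive field on the input at this output position is [-2 0 5 / 0 7 -9 / 4 -4 -7]. Elementwise product with the kernel and sum: -2·1 + 5·-1 + 7·-1 + -9·1 + -4·-1 + -7·2.
Output[0,1]: The receptive field on the input at this output position is [5 0 0 / -9 -7 7 / -7 8 8]. Elementwise product with the kernel and sum: 5·1 + 0·-1 + -7·-1 + 7·1 + 8·-1 + 8·2.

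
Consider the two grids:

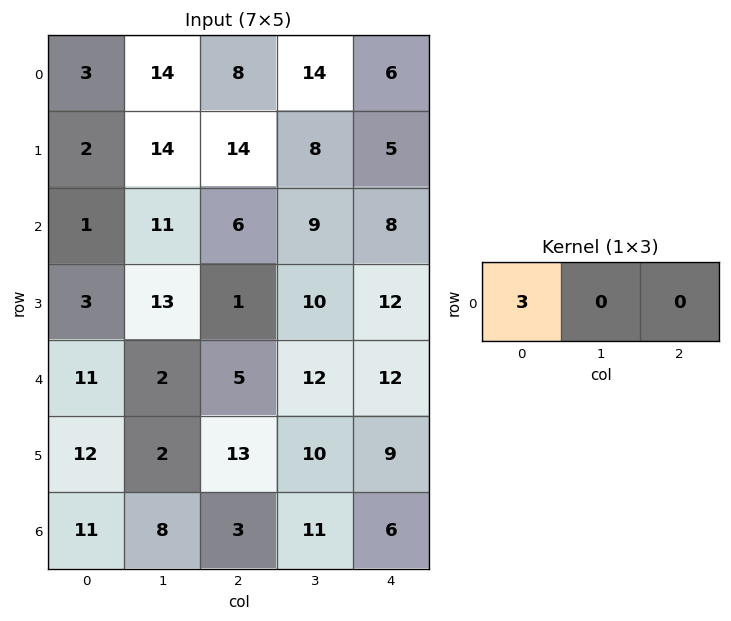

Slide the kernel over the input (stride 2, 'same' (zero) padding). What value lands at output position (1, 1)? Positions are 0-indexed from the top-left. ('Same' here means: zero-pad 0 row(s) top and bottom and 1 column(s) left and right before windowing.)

The receptive field on the zero-padded input at this output position is [11 6 9]. Elementwise product with the kernel and sum: 11·3.

33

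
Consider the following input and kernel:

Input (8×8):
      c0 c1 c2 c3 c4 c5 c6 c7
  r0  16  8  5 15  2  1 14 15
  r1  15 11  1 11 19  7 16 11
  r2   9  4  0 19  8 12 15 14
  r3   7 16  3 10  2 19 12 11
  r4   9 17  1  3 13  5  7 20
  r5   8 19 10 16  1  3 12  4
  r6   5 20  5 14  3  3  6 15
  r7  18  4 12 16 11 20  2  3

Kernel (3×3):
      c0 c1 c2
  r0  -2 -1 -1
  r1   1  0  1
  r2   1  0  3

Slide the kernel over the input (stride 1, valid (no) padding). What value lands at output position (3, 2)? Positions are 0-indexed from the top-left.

9

The receptive field on the input at this output position is [3 10 2 / 1 3 13 / 10 16 1]. Elementwise product with the kernel and sum: 3·-2 + 10·-1 + 2·-1 + 1·1 + 13·1 + 10·1 + 1·3.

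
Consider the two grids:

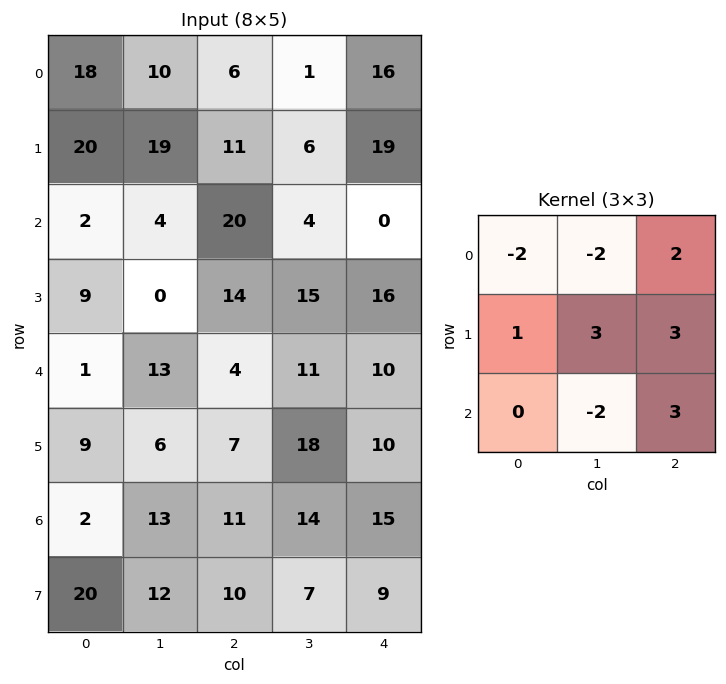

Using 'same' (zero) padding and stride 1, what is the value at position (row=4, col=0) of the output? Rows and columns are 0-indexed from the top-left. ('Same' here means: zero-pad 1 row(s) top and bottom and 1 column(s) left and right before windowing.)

24

The receptive field on the zero-padded input at this output position is [0 9 0 / 0 1 13 / 0 9 6]. Elementwise product with the kernel and sum: 0·-2 + 9·-2 + 0·2 + 0·1 + 1·3 + 13·3 + 9·-2 + 6·3.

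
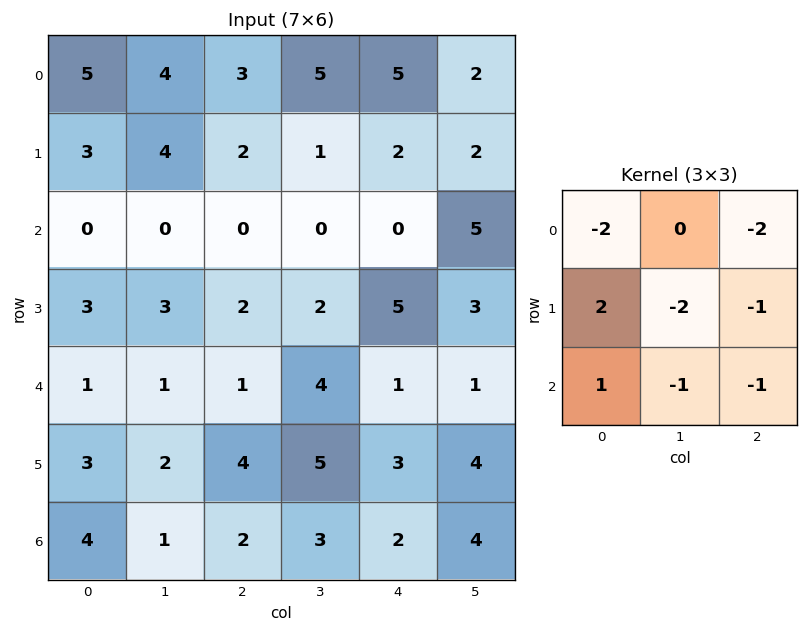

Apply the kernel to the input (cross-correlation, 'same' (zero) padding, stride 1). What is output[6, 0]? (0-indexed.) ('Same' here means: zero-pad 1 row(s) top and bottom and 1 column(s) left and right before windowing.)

-13

The receptive field on the zero-padded input at this output position is [0 3 2 / 0 4 1 / 0 0 0]. Elementwise product with the kernel and sum: 0·-2 + 2·-2 + 0·2 + 4·-2 + 1·-1 + 0·1 + 0·-1 + 0·-1.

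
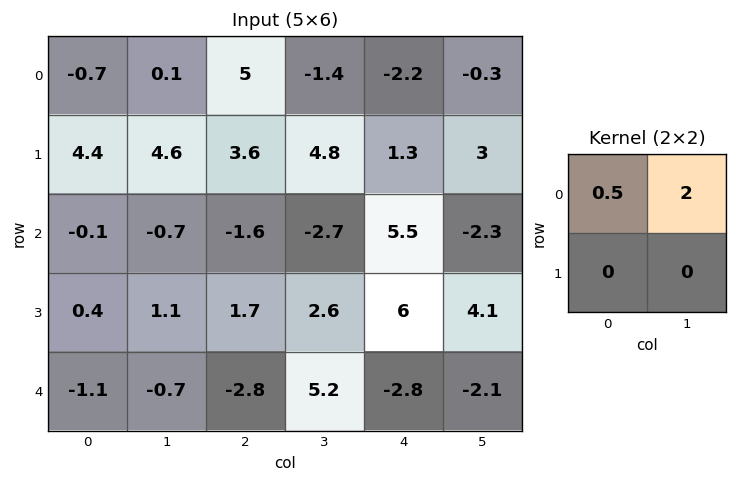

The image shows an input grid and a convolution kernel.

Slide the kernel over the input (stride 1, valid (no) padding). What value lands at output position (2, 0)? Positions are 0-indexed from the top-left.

The receptive field on the input at this output position is [-0.1 -0.7 / 0.4 1.1]. Elementwise product with the kernel and sum: -0.1·0.5 + -0.7·2.

-1.45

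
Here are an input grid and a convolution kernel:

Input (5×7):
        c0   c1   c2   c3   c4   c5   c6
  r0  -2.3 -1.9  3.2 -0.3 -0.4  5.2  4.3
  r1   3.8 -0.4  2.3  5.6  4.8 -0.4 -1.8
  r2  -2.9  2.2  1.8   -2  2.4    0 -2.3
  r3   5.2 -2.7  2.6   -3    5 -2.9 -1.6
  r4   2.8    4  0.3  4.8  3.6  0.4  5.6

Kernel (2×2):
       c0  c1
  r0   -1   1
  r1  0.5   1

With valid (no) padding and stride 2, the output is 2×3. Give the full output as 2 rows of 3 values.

1.9 3.25 7.6
5 -5.5 -2.8

Output[0,0]: The receptive field on the input at this output position is [-2.3 -1.9 / 3.8 -0.4]. Elementwise product with the kernel and sum: -2.3·-1 + -1.9·1 + 3.8·0.5 + -0.4·1.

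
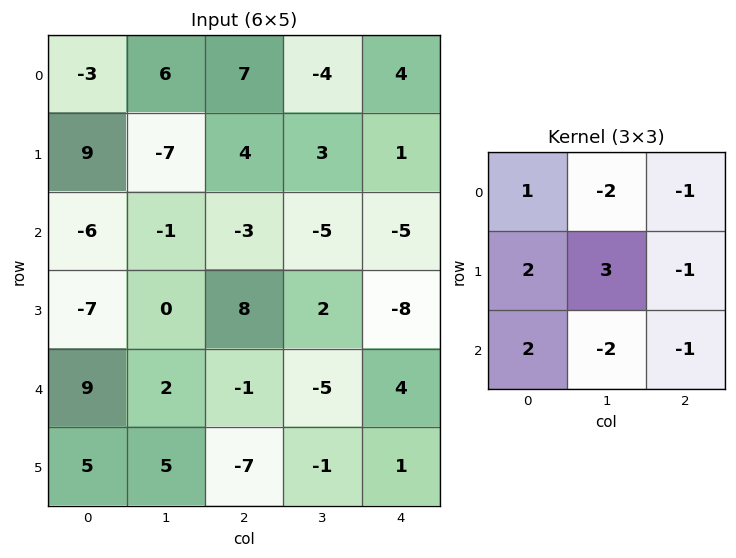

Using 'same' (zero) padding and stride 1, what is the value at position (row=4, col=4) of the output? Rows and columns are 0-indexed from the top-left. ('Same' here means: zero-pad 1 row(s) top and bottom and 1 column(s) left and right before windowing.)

The receptive field on the zero-padded input at this output position is [2 -8 0 / -5 4 0 / -1 1 0]. Elementwise product with the kernel and sum: 2·1 + -8·-2 + 0·-1 + -5·2 + 4·3 + 0·-1 + -1·2 + 1·-2 + 0·-1.

16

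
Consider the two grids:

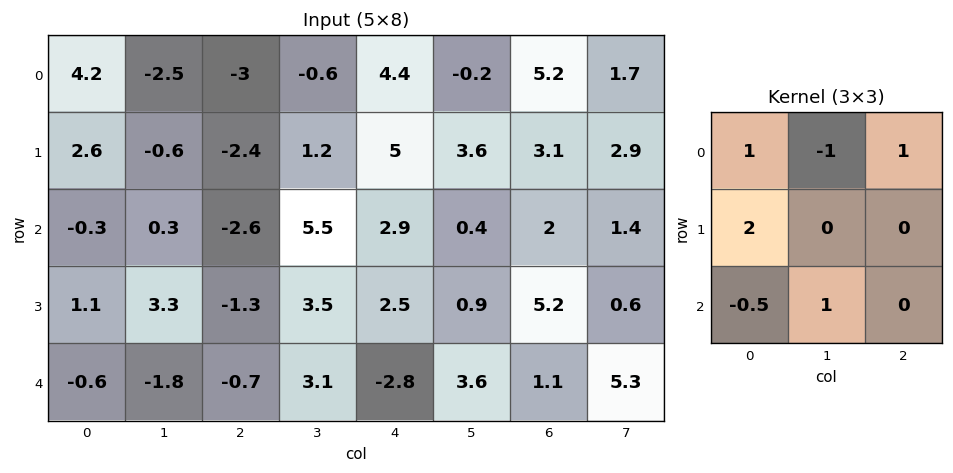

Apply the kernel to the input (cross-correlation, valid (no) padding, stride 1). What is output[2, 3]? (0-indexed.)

5.65

The receptive field on the input at this output position is [5.5 2.9 0.4 / 3.5 2.5 0.9 / 3.1 -2.8 3.6]. Elementwise product with the kernel and sum: 5.5·1 + 2.9·-1 + 0.4·1 + 3.5·2 + 3.1·-0.5 + -2.8·1.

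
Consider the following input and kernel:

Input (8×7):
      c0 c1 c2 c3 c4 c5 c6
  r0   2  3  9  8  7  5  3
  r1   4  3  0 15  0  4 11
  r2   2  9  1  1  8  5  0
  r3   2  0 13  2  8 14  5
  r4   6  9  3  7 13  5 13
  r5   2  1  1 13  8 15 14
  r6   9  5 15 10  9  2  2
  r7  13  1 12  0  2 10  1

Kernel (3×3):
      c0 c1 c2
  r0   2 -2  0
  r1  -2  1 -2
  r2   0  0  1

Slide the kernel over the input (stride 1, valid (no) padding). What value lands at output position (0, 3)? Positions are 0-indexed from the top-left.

-31

The receptive field on the input at this output position is [8 7 5 / 15 0 4 / 1 8 5]. Elementwise product with the kernel and sum: 8·2 + 7·-2 + 15·-2 + 0·1 + 4·-2 + 5·1.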